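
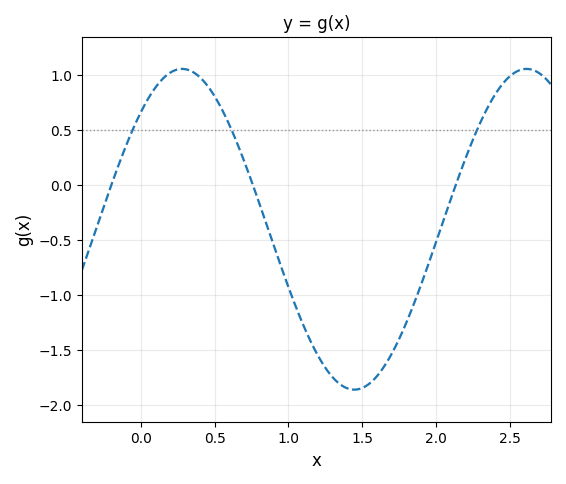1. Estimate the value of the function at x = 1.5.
-1.85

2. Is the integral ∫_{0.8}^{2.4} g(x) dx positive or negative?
negative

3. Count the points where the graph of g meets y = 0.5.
3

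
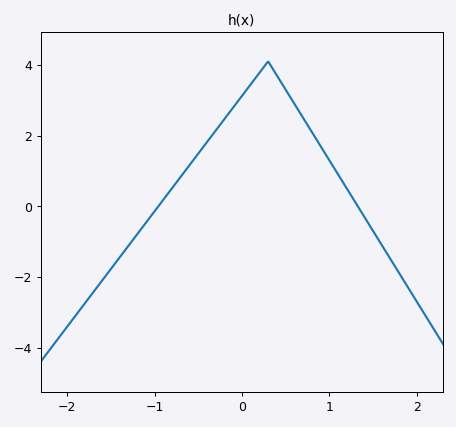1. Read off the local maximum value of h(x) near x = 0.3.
4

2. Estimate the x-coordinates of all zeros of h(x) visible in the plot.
-1, 1.3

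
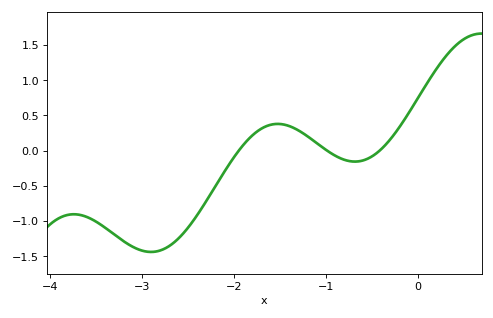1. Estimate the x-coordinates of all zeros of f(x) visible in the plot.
-1.95, -0.988, -0.419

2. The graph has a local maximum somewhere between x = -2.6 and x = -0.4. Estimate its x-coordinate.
-1.52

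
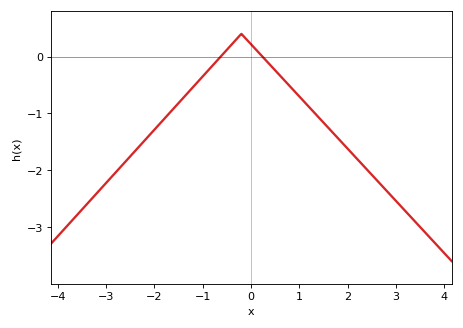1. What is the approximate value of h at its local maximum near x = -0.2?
0.4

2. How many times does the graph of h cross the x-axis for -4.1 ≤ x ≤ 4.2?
2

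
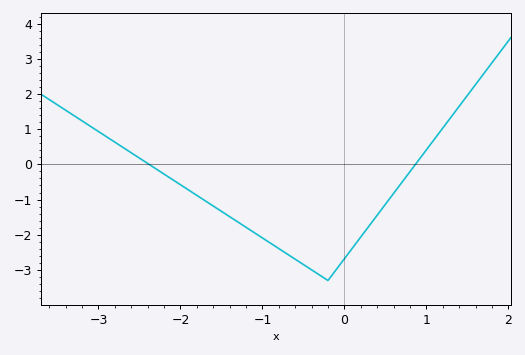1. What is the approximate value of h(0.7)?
-0.5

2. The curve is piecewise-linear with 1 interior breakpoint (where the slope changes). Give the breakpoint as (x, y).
(-0.2, -3.3)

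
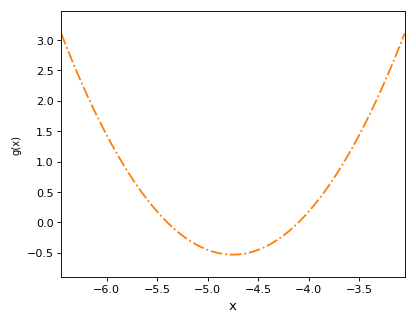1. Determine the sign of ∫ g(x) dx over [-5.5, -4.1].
negative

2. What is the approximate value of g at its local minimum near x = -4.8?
-0.55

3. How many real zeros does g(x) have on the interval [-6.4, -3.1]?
2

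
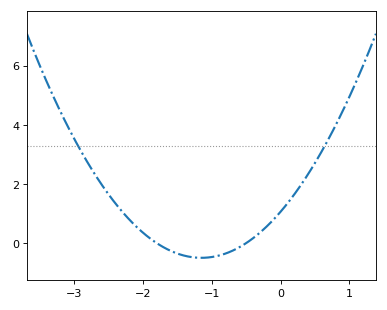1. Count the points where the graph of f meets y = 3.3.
2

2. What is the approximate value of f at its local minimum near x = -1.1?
-0.4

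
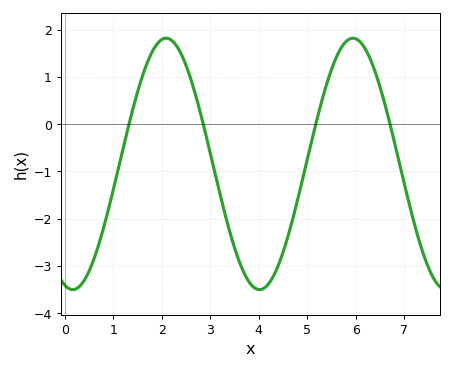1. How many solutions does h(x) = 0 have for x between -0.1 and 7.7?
4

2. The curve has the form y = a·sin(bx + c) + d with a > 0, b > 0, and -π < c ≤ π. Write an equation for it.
y = 2.66sin(1.63x - 1.83) - 0.84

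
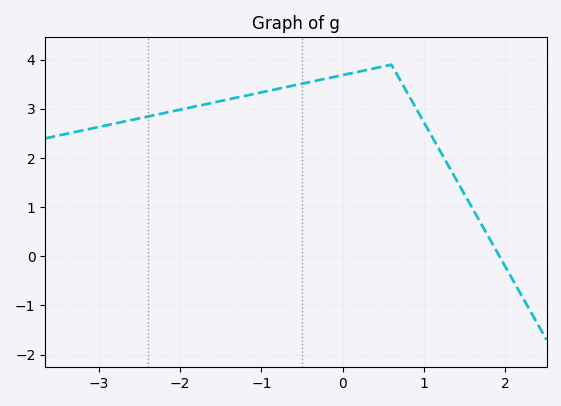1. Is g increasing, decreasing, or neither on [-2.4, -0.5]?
increasing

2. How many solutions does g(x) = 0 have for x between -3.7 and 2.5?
1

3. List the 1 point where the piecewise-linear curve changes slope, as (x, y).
(0.6, 3.9)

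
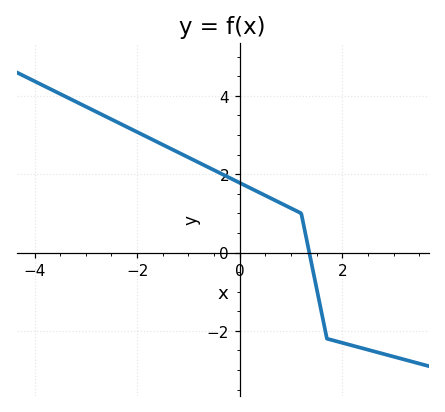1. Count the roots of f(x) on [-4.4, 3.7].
1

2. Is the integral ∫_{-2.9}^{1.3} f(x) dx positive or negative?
positive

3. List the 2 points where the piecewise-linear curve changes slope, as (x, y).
(1.2, 1); (1.7, -2.2)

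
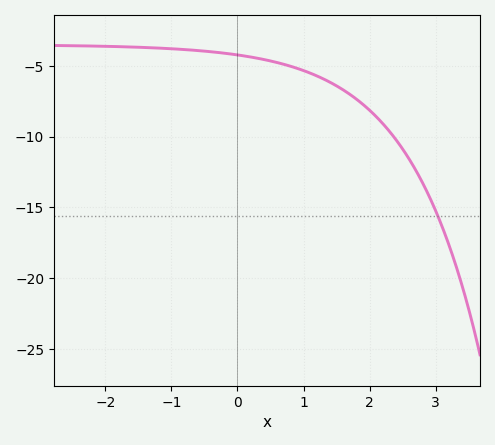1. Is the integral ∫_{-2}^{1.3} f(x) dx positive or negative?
negative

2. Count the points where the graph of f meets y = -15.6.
1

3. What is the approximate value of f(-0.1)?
-4.18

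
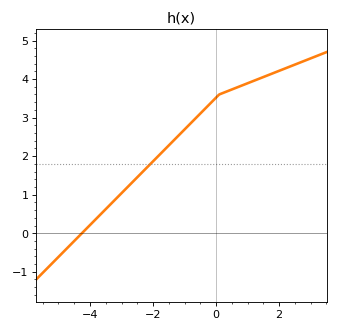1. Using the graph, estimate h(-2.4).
1.5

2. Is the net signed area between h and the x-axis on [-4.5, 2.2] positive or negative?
positive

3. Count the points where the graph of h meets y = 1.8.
1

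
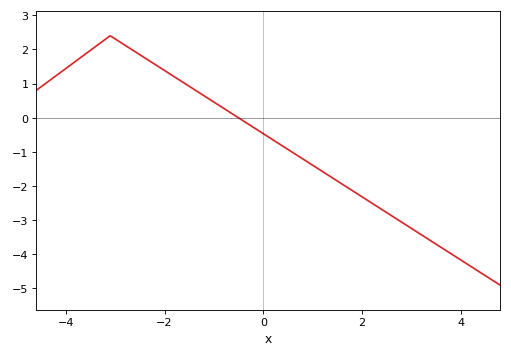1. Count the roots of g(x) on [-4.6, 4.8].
1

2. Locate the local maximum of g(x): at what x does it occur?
-3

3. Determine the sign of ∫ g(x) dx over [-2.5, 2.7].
negative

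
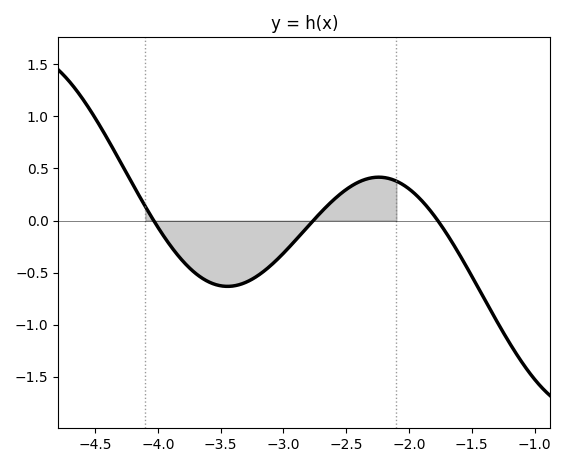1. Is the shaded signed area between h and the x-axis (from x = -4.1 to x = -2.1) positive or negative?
negative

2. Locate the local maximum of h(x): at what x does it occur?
-2.24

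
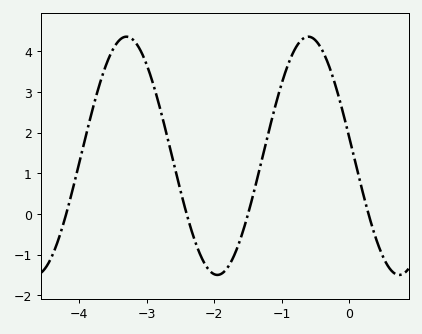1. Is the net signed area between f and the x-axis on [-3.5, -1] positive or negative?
positive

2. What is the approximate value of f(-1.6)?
-0.6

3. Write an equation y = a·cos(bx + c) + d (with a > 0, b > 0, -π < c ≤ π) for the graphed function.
y = 2.93cos(2.3x + 1.4) + 1.43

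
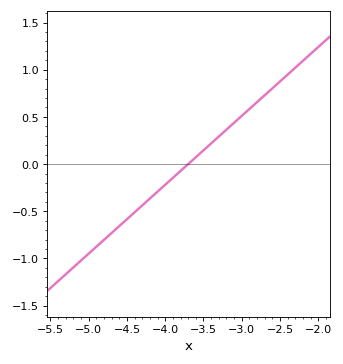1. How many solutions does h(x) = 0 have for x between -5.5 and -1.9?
1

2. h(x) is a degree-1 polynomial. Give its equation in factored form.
y = 0.73(x + 3.7)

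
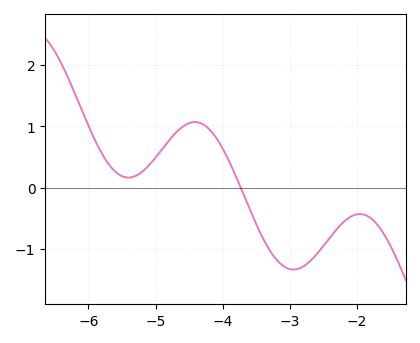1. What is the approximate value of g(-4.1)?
0.8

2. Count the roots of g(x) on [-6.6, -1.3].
1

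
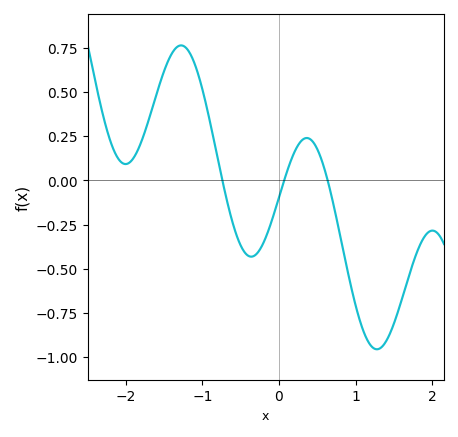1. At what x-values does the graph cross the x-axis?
-0.7, 0.1, 0.6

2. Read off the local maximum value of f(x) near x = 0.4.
0.24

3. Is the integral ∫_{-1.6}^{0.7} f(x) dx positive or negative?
positive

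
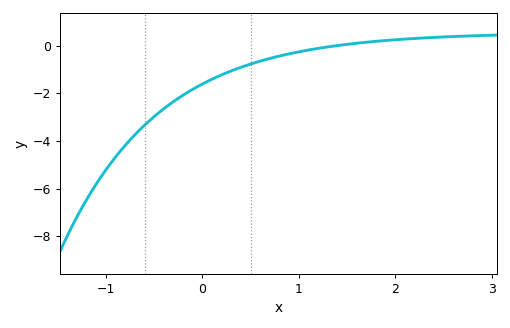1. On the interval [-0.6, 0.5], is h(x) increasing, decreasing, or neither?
increasing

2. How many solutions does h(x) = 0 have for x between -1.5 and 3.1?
1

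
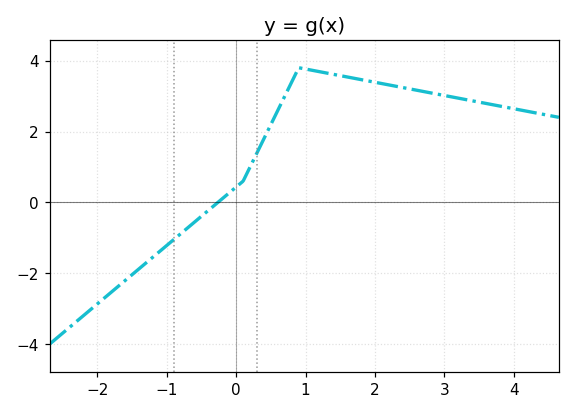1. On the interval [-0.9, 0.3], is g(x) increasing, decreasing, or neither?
increasing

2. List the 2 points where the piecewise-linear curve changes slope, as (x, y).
(0.1, 0.6); (0.9, 3.8)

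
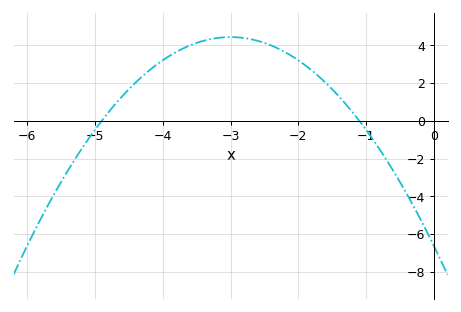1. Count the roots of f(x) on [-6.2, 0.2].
2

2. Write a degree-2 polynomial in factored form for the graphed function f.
y = -1.23(x + 4.9)(x + 1.1)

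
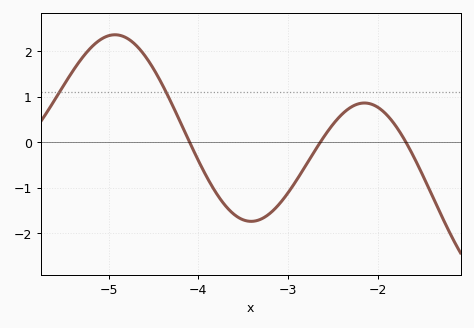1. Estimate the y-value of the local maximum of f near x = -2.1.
0.859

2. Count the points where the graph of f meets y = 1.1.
2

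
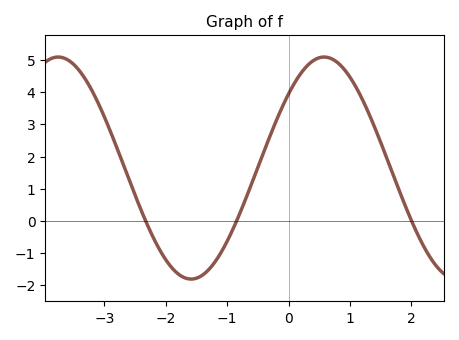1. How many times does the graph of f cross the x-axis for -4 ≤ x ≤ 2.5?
3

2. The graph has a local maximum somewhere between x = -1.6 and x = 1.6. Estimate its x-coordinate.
0.6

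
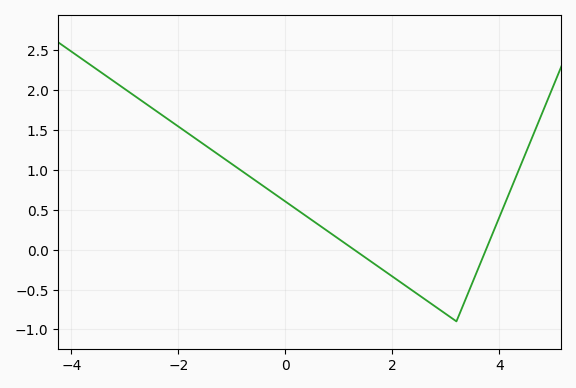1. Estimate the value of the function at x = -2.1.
1.59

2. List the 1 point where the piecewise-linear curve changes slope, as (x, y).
(3.2, -0.9)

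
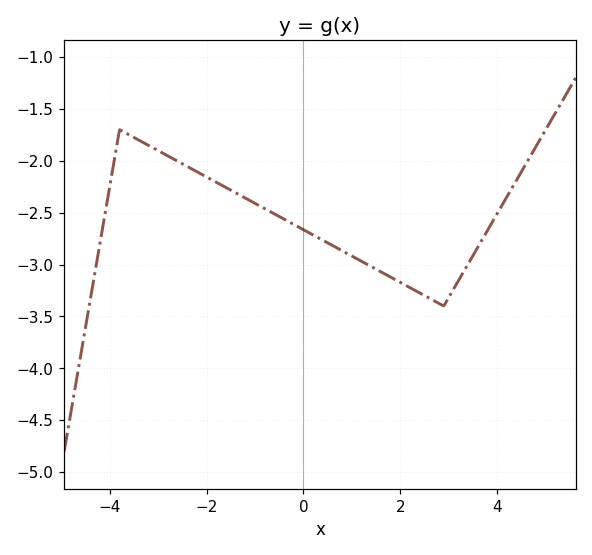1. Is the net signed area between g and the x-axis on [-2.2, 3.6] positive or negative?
negative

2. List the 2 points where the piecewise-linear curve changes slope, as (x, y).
(-3.8, -1.7); (2.9, -3.4)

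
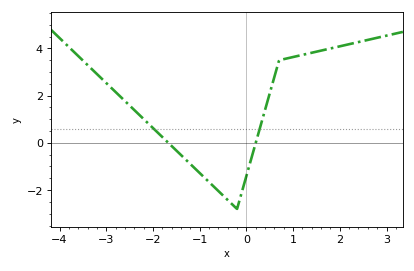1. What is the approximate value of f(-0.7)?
-1.85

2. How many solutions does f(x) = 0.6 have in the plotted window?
2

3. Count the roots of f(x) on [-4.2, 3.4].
2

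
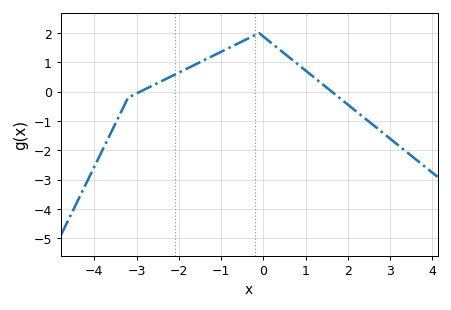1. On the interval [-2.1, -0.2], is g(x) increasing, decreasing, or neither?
increasing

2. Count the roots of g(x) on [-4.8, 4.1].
2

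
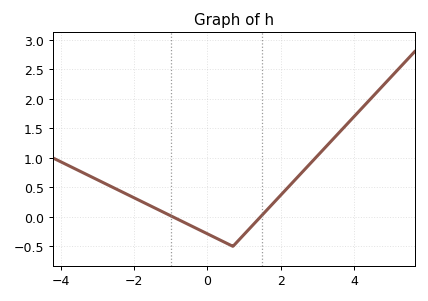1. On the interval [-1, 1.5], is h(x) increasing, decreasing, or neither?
neither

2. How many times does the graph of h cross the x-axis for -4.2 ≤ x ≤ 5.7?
2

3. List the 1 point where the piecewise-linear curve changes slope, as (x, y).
(0.7, -0.5)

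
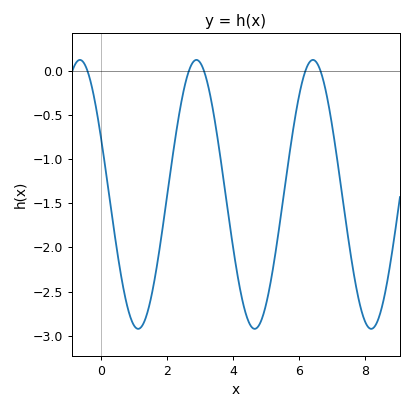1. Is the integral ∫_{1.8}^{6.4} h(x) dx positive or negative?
negative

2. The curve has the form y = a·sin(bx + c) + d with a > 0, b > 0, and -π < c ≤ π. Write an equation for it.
y = 1.52sin(1.78x + 2.71) - 1.4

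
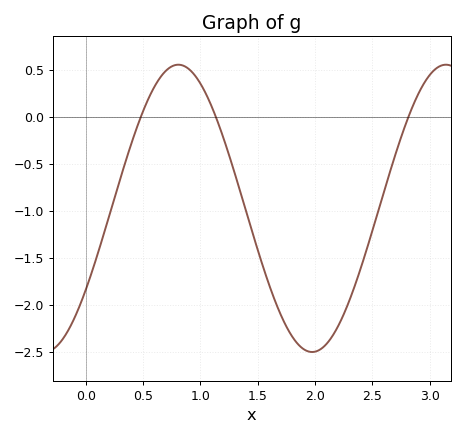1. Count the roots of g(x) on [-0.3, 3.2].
3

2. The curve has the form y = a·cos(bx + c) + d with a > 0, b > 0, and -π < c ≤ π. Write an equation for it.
y = 1.53cos(2.69x - 2.17) - 0.97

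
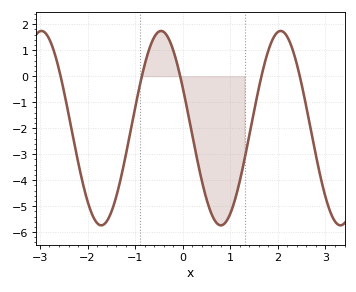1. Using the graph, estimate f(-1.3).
-3.92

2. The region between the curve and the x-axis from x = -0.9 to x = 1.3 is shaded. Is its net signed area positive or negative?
negative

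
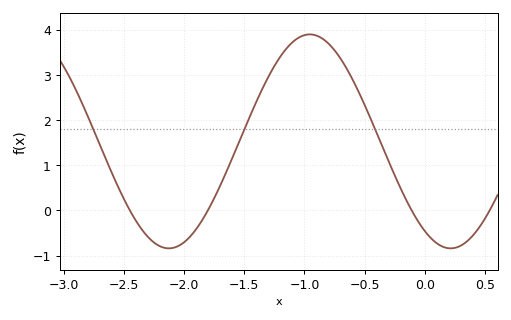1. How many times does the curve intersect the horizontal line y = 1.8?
3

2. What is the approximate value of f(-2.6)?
0.816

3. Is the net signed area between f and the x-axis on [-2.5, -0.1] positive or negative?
positive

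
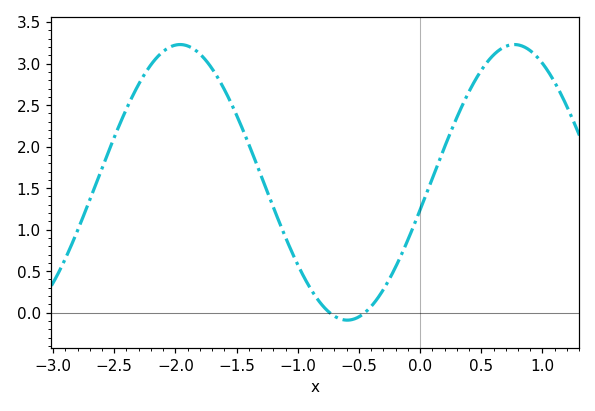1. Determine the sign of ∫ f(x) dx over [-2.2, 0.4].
positive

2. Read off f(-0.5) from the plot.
-0.05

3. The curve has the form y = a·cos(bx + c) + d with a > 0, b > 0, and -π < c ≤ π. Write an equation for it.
y = 1.66cos(2.3x - 1.8) + 1.57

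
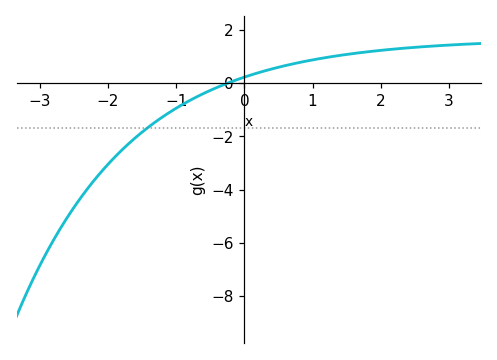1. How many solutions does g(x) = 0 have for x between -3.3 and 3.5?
1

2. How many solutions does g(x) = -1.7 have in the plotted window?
1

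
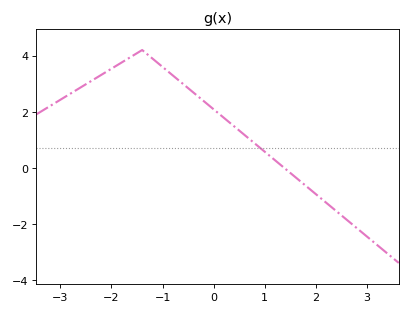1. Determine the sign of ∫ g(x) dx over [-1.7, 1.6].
positive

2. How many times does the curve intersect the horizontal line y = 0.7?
1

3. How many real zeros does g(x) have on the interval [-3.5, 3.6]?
1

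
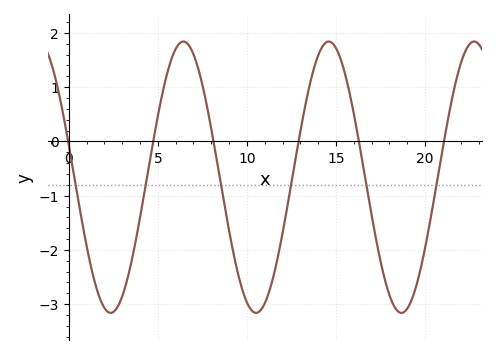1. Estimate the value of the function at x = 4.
-1.4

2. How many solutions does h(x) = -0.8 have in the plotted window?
6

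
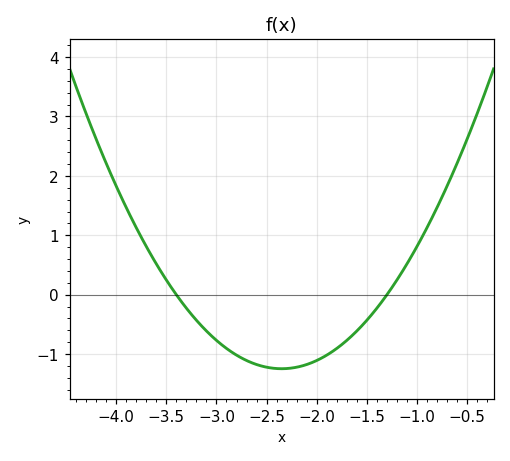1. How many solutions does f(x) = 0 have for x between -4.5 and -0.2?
2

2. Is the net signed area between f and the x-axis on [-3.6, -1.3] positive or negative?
negative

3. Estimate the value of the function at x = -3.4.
0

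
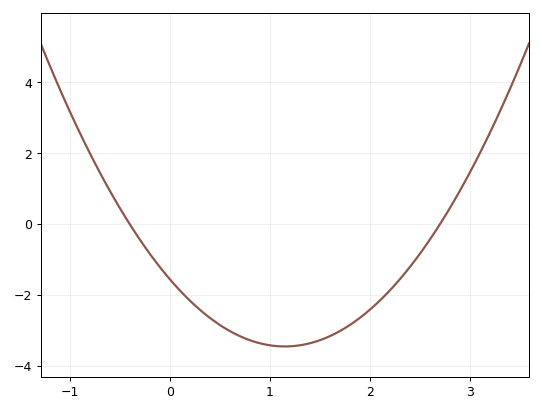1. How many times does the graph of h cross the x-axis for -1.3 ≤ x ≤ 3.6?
2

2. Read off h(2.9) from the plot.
1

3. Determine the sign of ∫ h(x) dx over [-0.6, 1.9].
negative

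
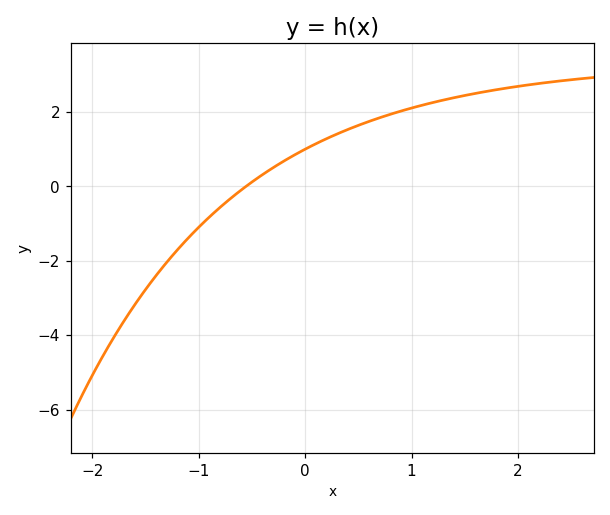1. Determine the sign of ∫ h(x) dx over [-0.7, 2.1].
positive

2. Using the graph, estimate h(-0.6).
-0.096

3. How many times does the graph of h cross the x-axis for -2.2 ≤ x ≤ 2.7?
1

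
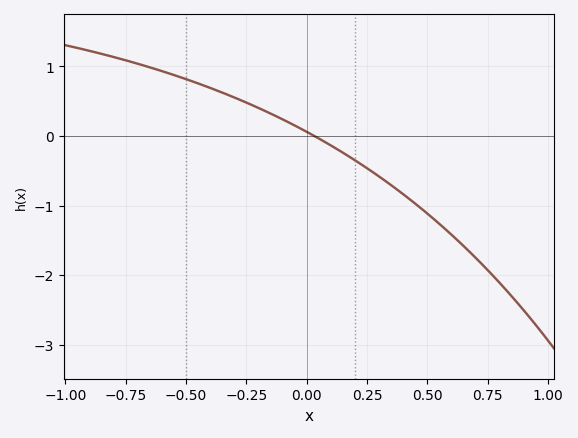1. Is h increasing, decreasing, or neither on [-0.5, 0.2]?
decreasing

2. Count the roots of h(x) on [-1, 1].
1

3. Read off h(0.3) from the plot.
-0.584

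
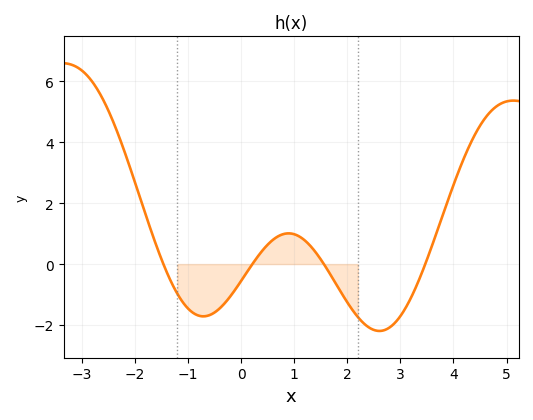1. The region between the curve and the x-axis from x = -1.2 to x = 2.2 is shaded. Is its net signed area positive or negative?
negative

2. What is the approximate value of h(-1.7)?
1.2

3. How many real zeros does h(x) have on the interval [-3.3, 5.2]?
4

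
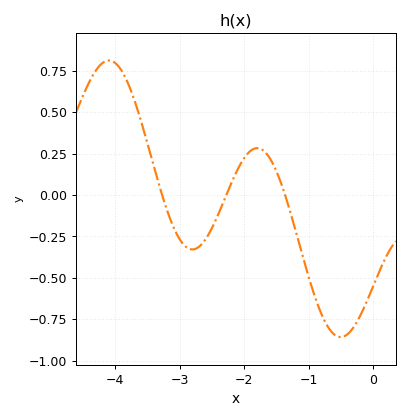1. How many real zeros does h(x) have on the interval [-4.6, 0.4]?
3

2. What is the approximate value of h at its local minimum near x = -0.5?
-0.858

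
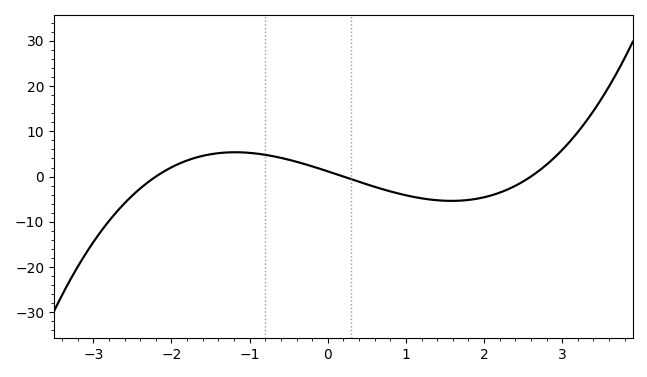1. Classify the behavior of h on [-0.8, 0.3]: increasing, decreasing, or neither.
decreasing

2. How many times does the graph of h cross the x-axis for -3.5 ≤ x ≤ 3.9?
3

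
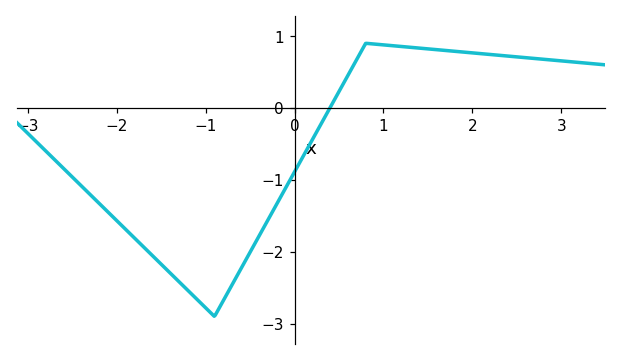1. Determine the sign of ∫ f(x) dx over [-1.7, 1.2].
negative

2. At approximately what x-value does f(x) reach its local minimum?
-0.901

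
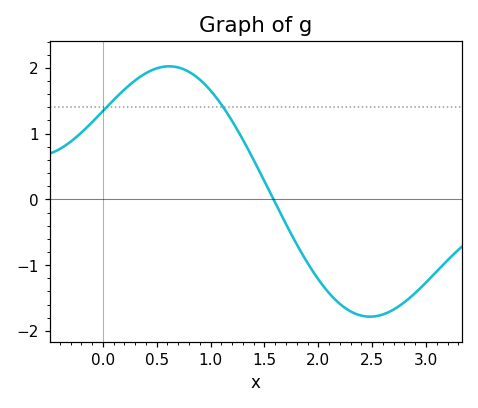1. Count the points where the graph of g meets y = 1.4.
2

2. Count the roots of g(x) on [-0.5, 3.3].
1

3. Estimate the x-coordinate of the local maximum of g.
0.615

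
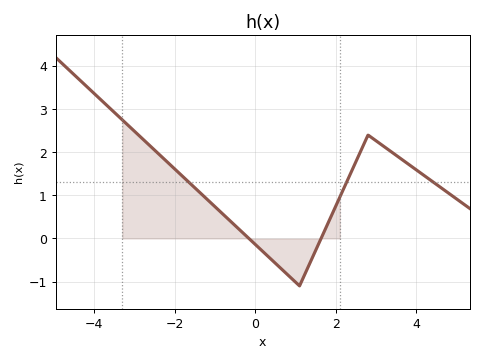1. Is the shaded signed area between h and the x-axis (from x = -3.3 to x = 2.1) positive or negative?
positive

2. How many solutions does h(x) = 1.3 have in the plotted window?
3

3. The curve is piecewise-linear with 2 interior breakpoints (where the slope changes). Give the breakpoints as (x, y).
(1.1, -1.1); (2.8, 2.4)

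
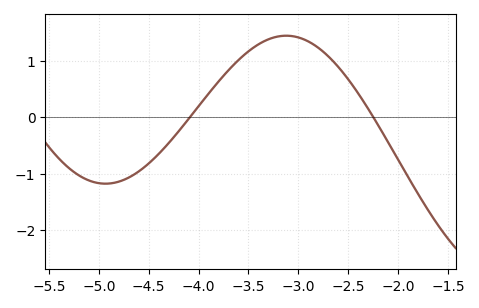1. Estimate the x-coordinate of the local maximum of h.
-3.1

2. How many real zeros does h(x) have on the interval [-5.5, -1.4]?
2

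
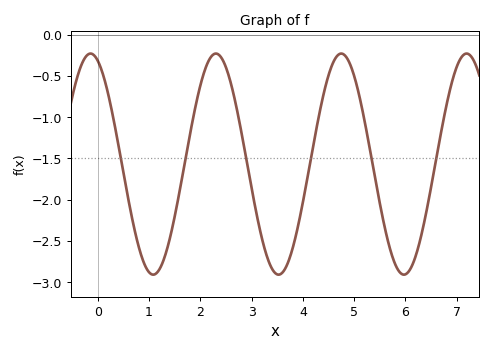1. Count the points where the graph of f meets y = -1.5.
6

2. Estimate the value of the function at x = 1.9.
-0.9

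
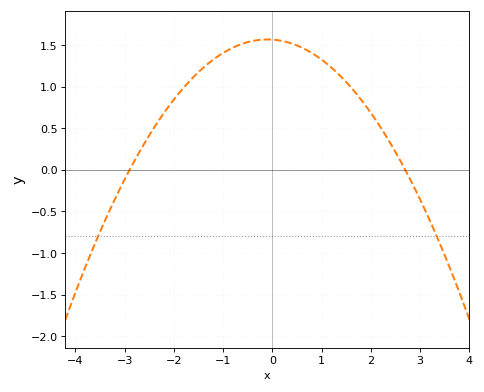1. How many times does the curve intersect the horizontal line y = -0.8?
2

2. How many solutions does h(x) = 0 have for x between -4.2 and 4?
2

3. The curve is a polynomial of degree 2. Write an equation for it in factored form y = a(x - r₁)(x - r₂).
y = -0.2(x + 2.9)(x - 2.7)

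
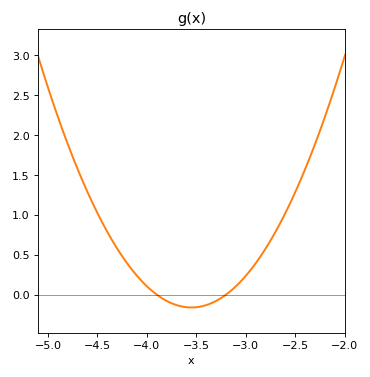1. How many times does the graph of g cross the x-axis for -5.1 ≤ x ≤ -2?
2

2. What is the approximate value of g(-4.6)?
1.28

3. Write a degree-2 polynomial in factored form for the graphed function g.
y = 1.31(x + 3.9)(x + 3.2)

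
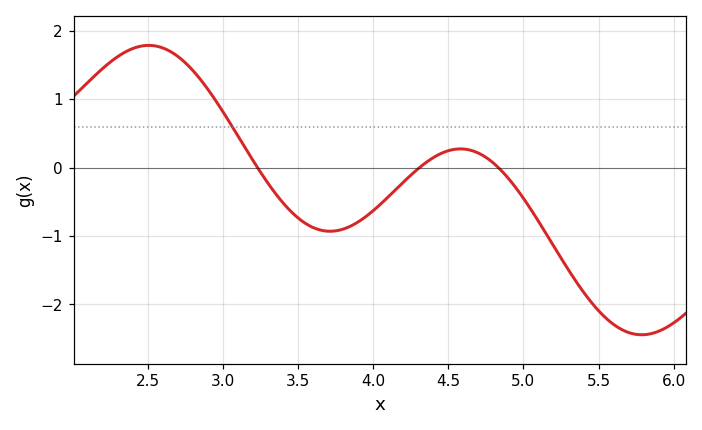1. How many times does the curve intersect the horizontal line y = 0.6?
1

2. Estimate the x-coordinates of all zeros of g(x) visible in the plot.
3.2, 4.3, 4.8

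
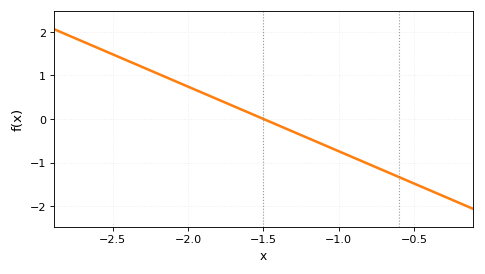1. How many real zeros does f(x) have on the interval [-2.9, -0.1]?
1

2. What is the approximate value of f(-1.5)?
0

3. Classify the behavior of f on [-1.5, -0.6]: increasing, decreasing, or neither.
decreasing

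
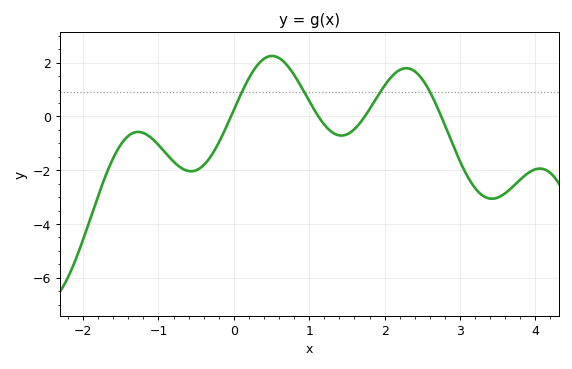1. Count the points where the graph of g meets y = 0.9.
4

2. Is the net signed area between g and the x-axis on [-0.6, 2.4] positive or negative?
positive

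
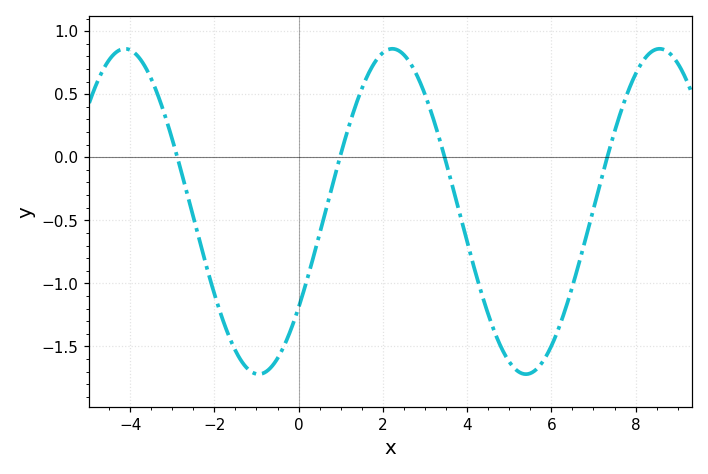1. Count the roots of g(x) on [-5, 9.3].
4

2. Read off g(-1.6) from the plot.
-1.45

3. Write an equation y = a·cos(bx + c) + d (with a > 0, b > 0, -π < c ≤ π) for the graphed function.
y = 1.29cos(0.99x - 2.2) - 0.43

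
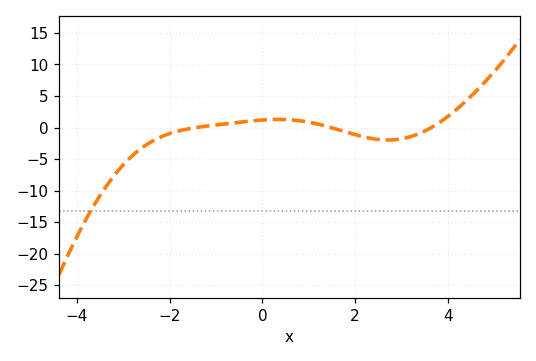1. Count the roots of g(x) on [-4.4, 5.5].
3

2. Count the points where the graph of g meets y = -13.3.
1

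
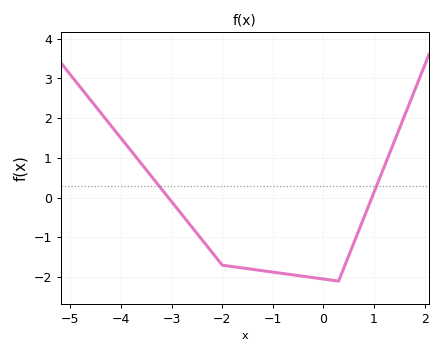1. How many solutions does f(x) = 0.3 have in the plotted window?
2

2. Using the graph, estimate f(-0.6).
-1.94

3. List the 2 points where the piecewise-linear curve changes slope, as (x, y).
(-2, -1.7); (0.3, -2.1)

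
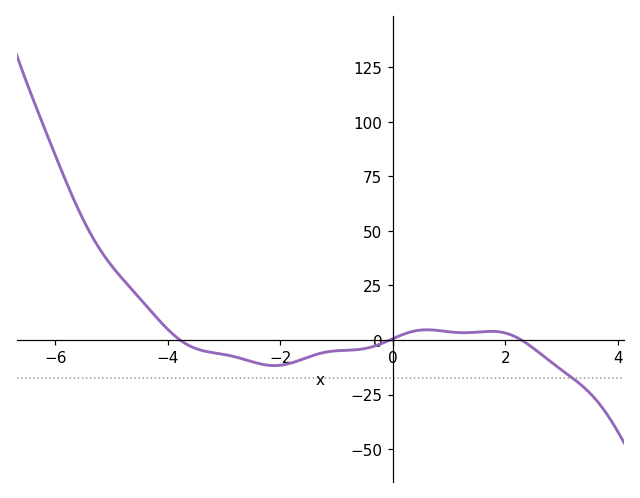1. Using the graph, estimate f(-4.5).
19.1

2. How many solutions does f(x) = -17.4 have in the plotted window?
1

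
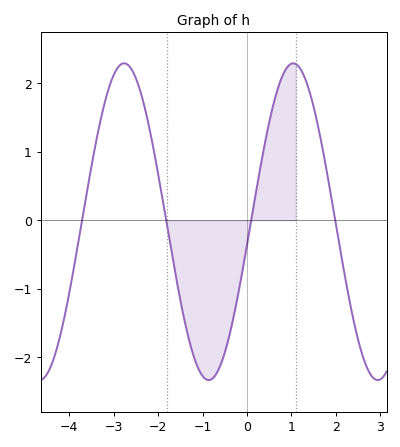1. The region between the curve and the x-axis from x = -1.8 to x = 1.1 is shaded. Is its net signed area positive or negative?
negative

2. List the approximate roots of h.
-3.8, -1.8, 0, 2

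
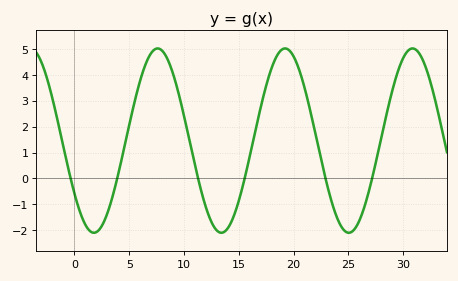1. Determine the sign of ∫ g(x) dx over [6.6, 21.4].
positive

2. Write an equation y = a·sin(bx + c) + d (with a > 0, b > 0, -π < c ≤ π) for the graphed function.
y = 3.56sin(0.54x - 2.5) + 1.46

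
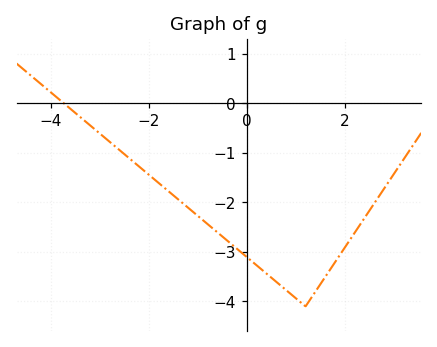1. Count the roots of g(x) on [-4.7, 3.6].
1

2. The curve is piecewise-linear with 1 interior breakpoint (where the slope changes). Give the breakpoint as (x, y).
(1.2, -4.1)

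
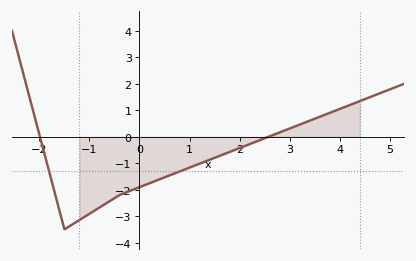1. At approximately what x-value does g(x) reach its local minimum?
-1.4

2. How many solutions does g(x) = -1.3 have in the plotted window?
2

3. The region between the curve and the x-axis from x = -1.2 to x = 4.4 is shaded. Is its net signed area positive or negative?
negative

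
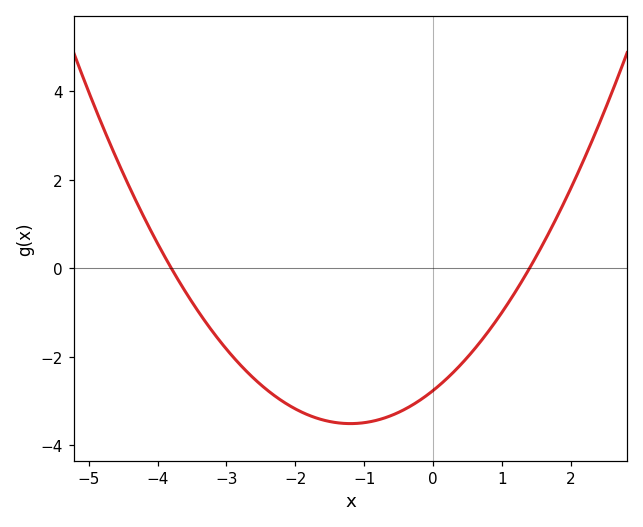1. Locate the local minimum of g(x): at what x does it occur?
-1.2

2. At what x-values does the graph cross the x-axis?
-3.8, 1.4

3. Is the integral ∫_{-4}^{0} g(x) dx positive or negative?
negative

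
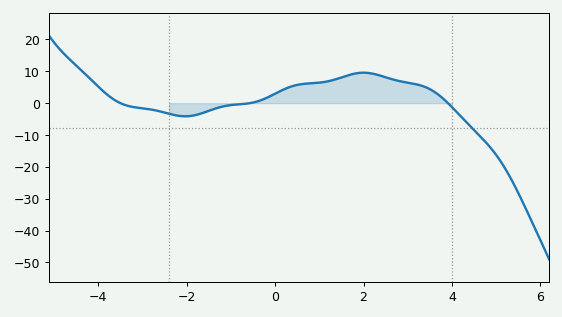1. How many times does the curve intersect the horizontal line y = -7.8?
1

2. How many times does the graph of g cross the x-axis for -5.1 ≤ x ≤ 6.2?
3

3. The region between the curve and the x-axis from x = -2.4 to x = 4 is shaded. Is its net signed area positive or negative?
positive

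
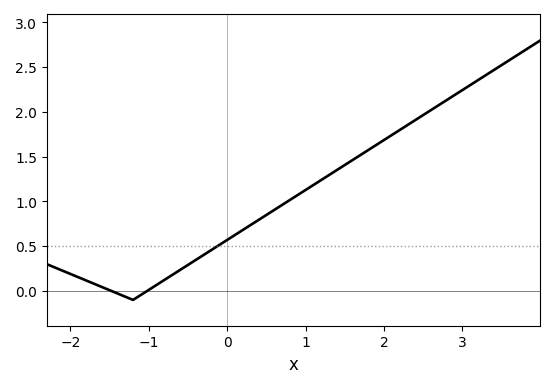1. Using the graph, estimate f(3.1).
2.3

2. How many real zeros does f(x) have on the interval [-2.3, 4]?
2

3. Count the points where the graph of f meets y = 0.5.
1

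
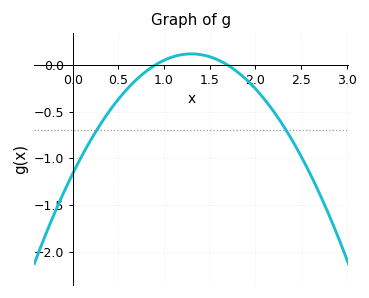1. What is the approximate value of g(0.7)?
-0.15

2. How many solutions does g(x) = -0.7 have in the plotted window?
2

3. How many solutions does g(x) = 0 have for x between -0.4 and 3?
2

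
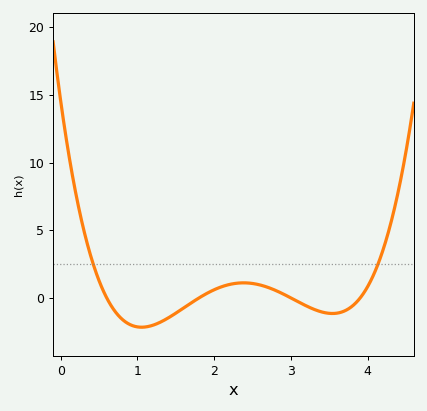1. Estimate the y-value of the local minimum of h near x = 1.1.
-2.16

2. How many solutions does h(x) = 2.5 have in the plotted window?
2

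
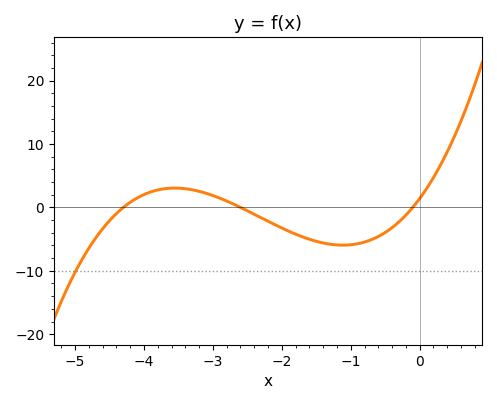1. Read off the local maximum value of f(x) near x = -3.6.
3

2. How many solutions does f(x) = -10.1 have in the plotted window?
1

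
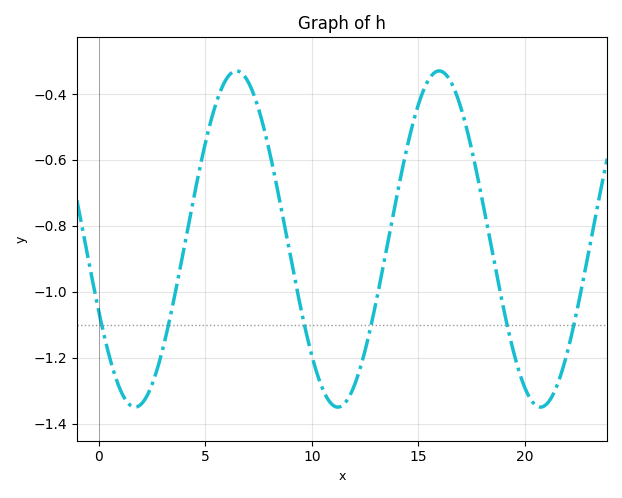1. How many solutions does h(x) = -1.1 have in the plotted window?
6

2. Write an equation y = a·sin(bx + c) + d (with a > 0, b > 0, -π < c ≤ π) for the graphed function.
y = 0.51sin(0.66x - 2.69) - 0.84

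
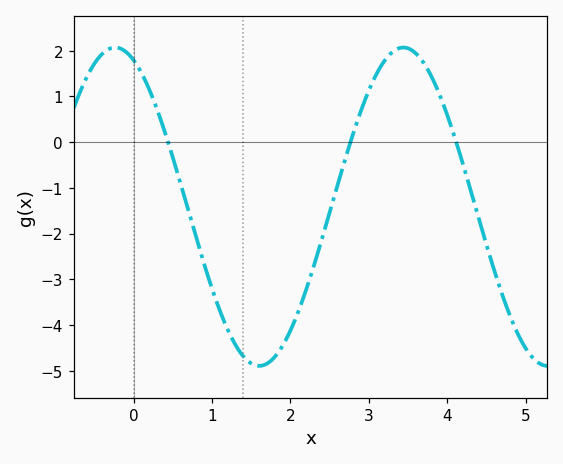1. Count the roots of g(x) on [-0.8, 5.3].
3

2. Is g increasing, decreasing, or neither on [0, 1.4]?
decreasing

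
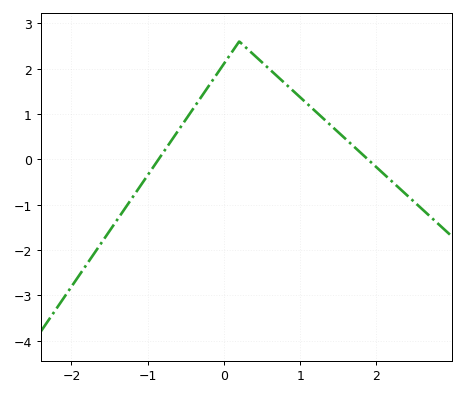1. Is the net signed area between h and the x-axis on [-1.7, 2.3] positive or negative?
positive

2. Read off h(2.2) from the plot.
-0.5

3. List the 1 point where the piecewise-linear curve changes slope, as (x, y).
(0.2, 2.6)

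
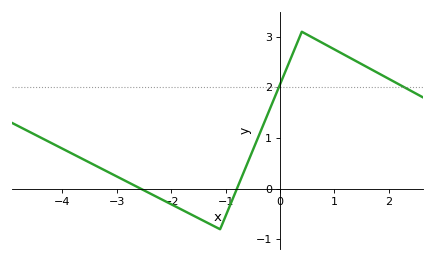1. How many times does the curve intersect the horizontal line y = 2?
2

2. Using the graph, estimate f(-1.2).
-0.7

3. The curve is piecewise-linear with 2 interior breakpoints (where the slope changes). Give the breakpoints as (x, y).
(-1.1, -0.8); (0.4, 3.1)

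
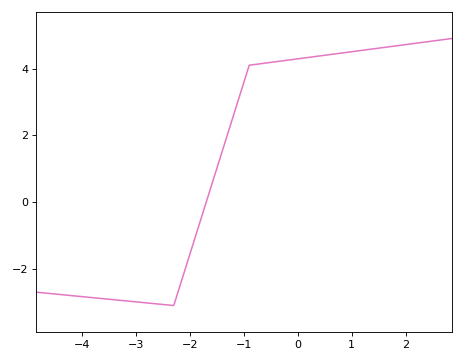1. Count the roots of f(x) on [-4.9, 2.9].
1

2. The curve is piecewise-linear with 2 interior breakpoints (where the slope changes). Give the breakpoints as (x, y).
(-2.3, -3.1); (-0.9, 4.1)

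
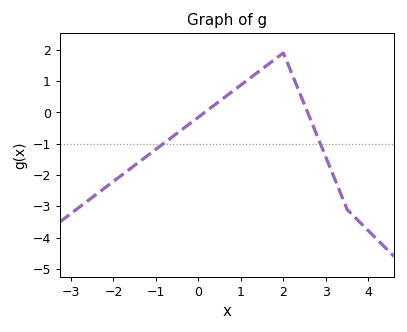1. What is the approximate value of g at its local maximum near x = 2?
1.9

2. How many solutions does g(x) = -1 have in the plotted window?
2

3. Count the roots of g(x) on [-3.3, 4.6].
2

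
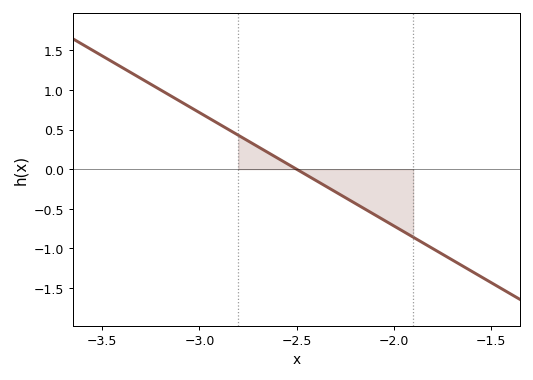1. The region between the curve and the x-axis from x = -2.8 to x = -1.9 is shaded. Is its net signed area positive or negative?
negative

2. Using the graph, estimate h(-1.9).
-0.858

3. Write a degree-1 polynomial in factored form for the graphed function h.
y = -1.43(x + 2.5)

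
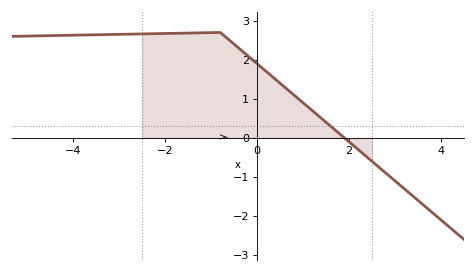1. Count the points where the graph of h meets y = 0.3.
1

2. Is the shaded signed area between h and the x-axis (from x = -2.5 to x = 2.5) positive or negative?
positive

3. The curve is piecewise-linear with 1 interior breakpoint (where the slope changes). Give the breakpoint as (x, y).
(-0.8, 2.7)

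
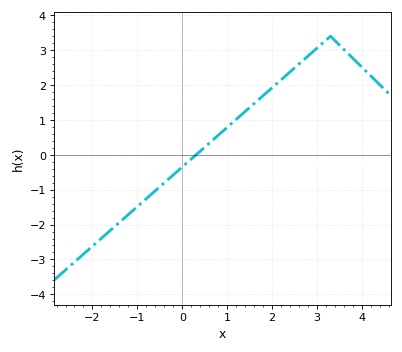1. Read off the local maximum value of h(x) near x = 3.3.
3.4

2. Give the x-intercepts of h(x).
0.4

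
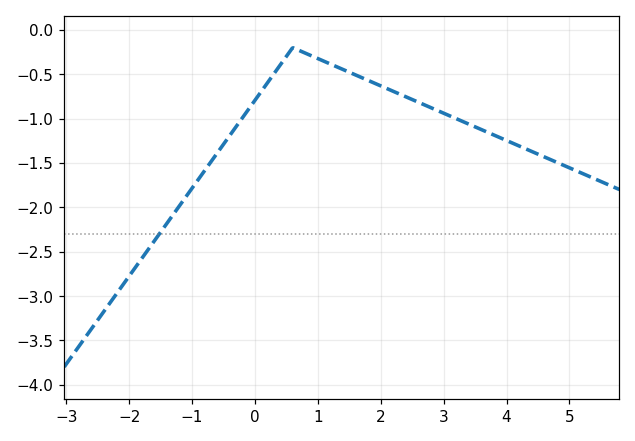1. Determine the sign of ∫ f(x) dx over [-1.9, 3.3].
negative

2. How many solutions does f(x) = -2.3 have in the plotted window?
1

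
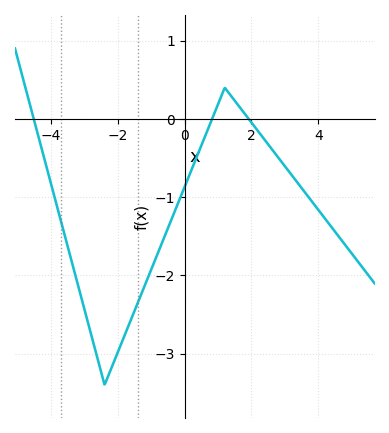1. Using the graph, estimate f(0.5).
-0.339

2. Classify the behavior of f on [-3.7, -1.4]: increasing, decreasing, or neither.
neither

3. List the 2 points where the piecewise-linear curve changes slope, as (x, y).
(-2.4, -3.4); (1.2, 0.4)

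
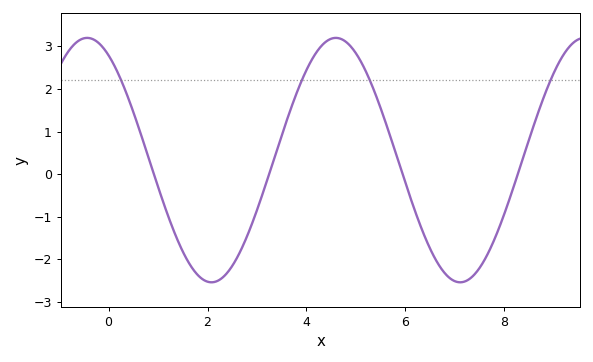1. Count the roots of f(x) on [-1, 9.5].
4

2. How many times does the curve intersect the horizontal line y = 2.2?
4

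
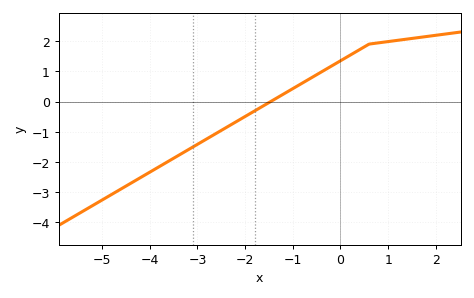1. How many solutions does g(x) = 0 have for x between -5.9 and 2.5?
1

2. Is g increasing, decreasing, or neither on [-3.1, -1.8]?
increasing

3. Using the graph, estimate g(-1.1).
0.3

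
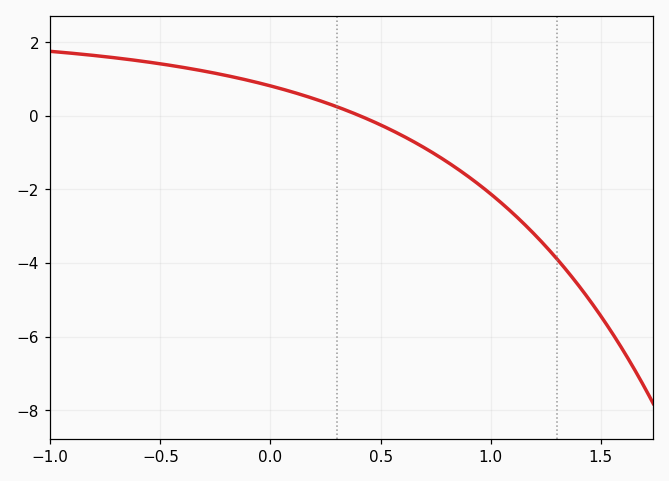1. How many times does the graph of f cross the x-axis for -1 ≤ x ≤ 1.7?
1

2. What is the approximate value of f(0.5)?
-0.2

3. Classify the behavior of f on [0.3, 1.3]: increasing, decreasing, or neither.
decreasing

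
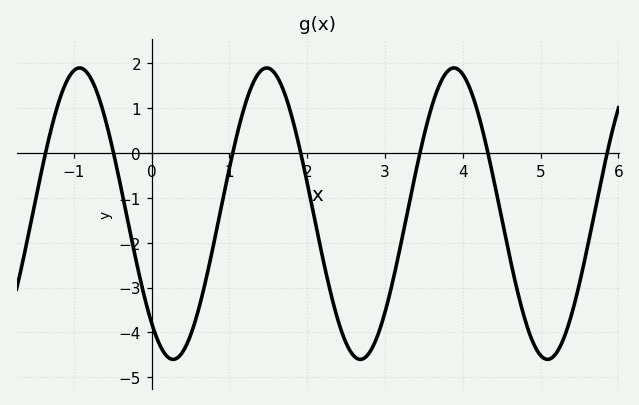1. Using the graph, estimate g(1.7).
1.4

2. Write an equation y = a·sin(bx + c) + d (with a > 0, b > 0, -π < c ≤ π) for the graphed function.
y = 3.25sin(2.6x - 2.3) - 1.35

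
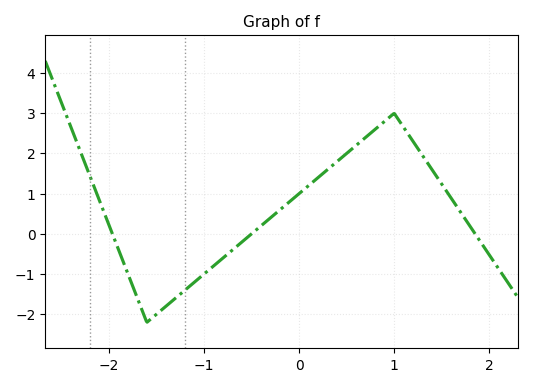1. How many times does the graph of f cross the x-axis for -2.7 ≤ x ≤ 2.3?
3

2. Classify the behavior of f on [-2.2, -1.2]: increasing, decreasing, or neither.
neither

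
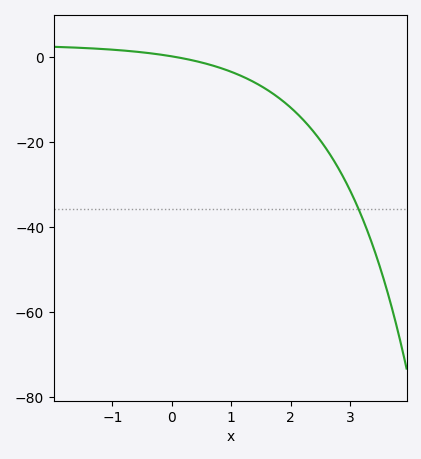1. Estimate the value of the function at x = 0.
0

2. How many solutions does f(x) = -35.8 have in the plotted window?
1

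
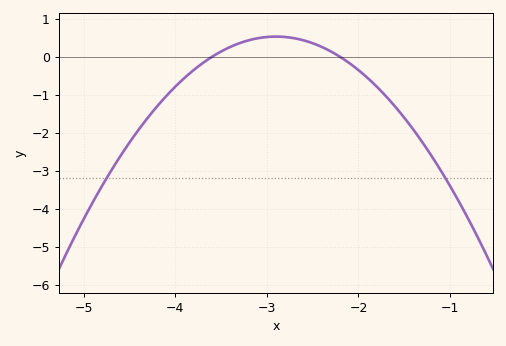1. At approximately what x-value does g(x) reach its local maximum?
-2.9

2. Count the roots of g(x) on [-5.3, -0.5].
2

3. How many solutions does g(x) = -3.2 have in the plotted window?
2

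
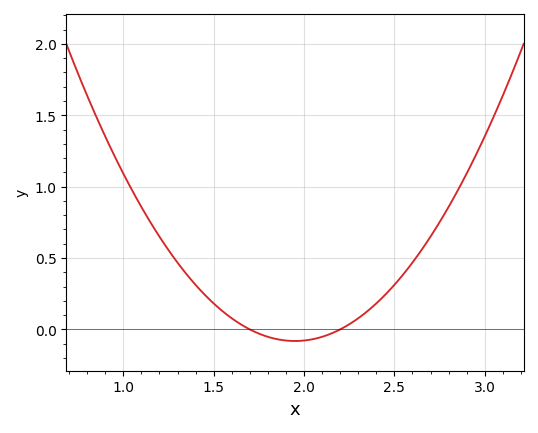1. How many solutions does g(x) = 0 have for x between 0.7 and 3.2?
2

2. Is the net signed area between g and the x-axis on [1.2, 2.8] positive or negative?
positive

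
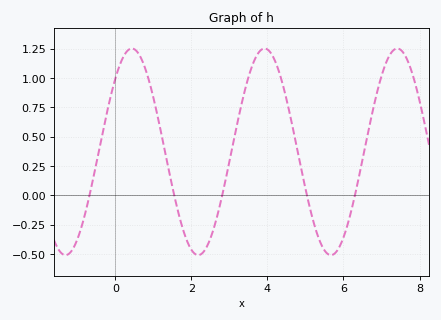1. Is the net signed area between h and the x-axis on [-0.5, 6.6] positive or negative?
positive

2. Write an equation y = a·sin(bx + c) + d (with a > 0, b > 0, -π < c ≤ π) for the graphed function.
y = 0.88sin(1.8x + 0.79) + 0.37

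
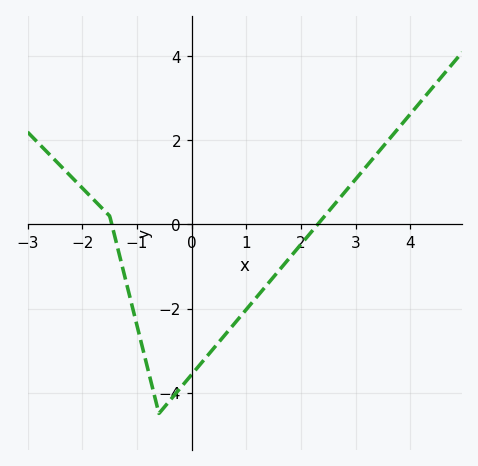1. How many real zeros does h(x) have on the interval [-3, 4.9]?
2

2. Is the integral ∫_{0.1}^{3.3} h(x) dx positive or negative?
negative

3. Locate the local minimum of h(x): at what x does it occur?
-0.598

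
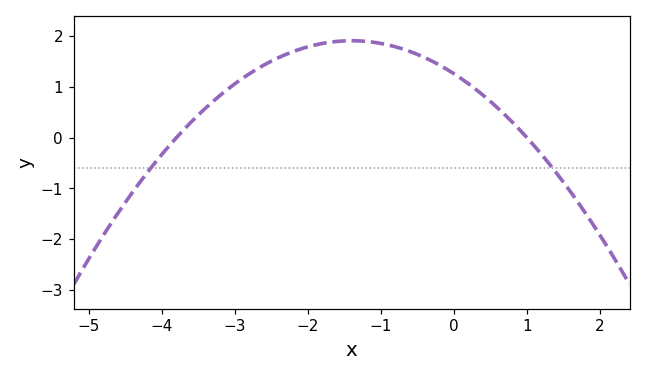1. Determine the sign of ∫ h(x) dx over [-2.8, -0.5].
positive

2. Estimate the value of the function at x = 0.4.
0.8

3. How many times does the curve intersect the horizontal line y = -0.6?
2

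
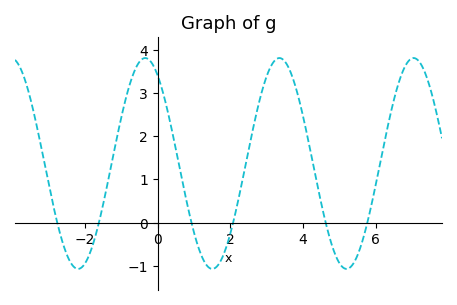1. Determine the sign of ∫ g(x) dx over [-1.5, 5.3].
positive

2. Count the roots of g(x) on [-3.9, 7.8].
6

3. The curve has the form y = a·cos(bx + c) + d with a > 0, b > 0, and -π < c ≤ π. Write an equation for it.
y = 2.44cos(1.7x + 0.59) + 1.37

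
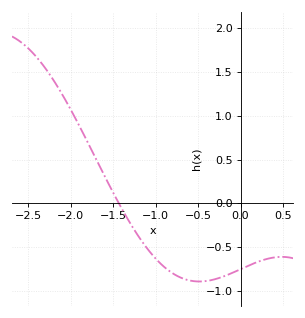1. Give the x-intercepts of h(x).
-1.45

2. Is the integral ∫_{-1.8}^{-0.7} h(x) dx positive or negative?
negative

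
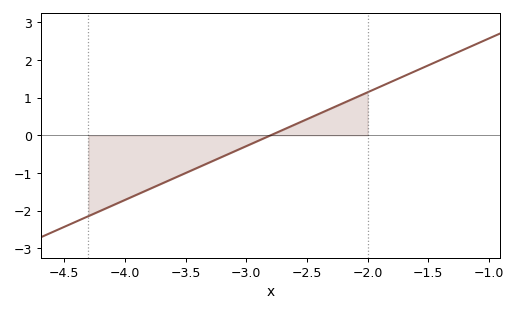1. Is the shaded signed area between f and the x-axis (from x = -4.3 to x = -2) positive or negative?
negative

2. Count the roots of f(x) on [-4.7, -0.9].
1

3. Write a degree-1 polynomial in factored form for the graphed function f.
y = 1.43(x + 2.8)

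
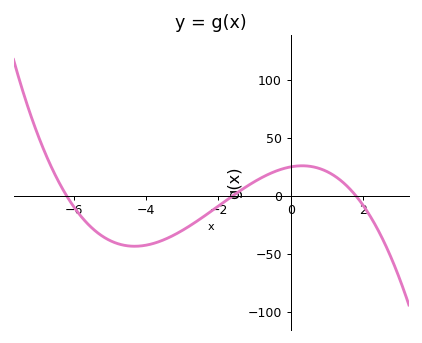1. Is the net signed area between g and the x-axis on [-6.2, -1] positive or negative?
negative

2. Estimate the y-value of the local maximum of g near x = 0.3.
25.8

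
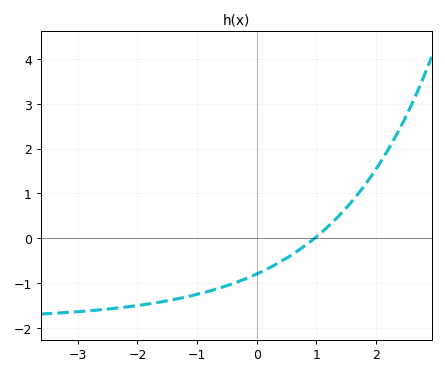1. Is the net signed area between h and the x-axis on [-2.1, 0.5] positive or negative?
negative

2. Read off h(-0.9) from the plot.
-1.2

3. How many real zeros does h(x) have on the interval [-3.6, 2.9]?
1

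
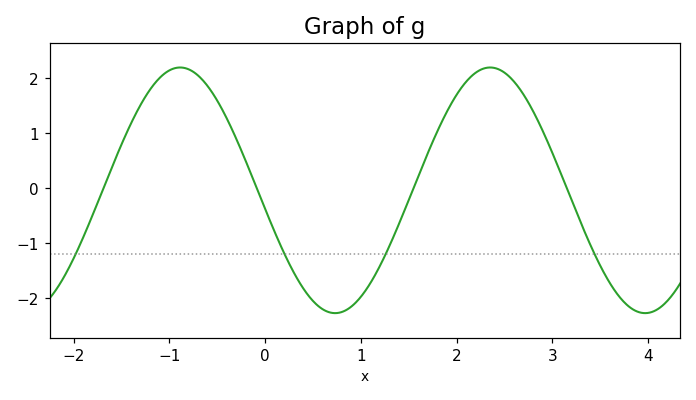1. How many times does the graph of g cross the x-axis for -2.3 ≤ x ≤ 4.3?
4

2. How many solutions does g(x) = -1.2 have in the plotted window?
4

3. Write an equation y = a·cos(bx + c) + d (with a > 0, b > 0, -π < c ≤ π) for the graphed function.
y = 2.23cos(1.94x + 1.72) - 0.04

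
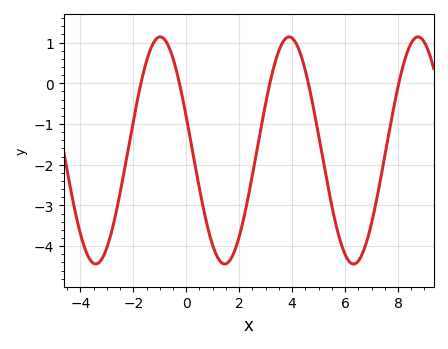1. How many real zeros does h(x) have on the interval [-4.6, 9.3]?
5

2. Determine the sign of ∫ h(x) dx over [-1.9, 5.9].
negative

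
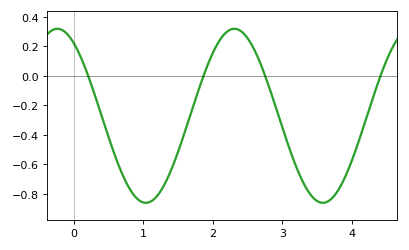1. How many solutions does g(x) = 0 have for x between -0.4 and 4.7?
4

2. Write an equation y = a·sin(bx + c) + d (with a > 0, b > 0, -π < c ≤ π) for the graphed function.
y = 0.59sin(2.47x + 2.15) - 0.27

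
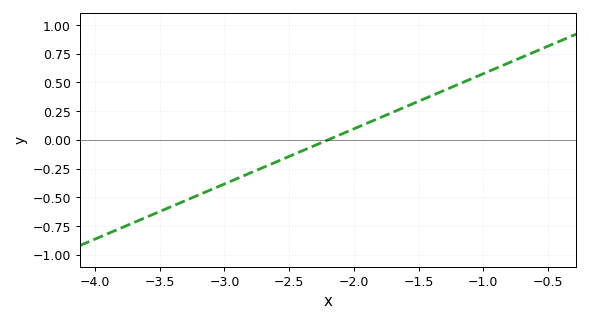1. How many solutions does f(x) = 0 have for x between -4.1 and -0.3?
1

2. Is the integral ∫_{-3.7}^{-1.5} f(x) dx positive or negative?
negative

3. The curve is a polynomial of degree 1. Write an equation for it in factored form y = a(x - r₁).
y = 0.48(x + 2.2)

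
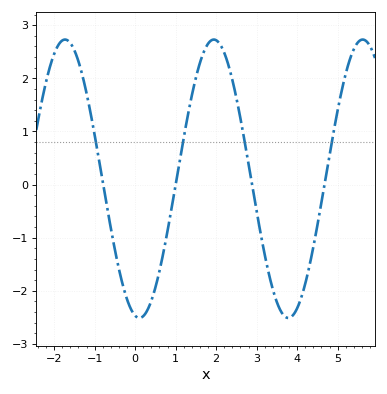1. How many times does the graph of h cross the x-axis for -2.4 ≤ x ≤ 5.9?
4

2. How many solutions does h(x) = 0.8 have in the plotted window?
4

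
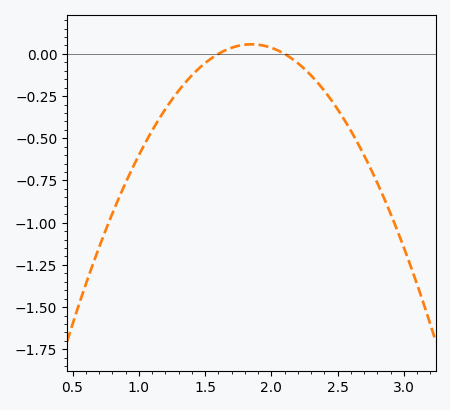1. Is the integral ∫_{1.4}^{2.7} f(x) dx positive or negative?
negative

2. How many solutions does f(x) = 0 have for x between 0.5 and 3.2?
2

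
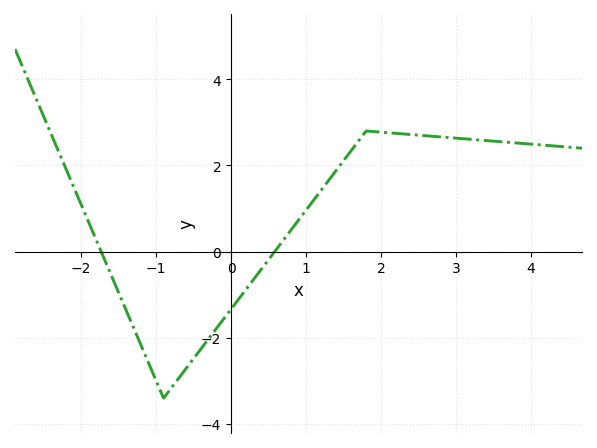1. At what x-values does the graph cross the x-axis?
-1.8, 0.6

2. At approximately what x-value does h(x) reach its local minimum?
-0.8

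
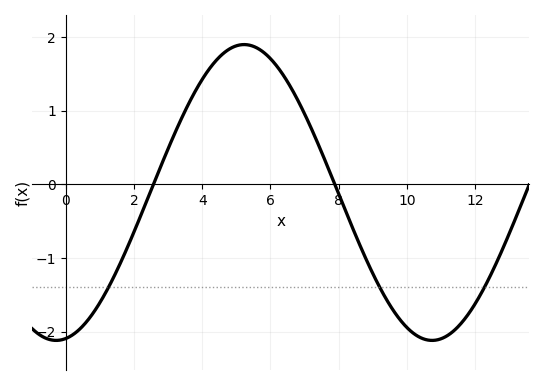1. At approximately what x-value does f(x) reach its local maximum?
5.23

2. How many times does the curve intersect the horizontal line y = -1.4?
3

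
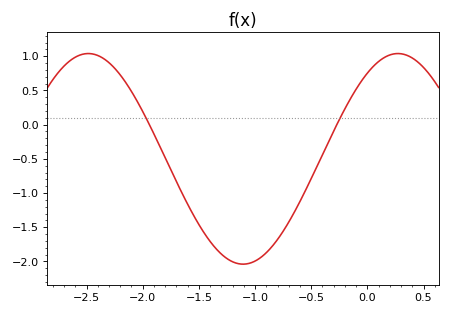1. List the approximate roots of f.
-1.94, -0.272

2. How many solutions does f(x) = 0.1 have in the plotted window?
2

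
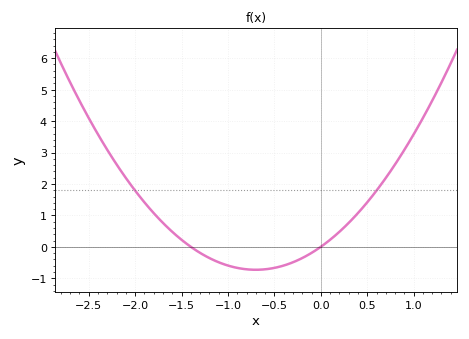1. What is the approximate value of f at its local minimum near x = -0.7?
-0.7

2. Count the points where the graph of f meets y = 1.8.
2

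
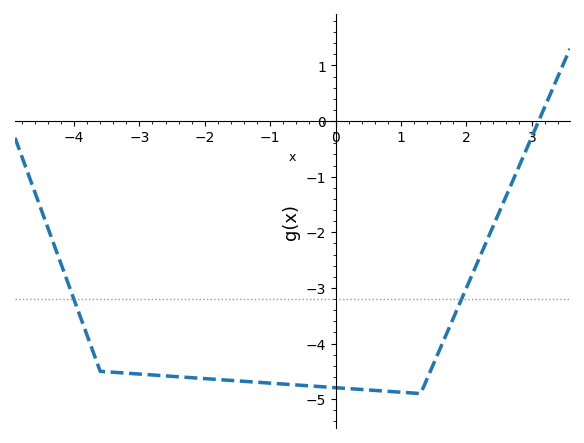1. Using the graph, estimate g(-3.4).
-4.52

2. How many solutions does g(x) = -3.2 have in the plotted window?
2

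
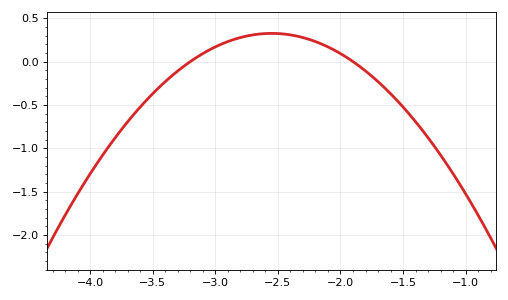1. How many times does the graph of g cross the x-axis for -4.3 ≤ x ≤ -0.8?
2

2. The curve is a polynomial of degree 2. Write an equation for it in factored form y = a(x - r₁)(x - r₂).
y = -0.77(x + 3.2)(x + 1.9)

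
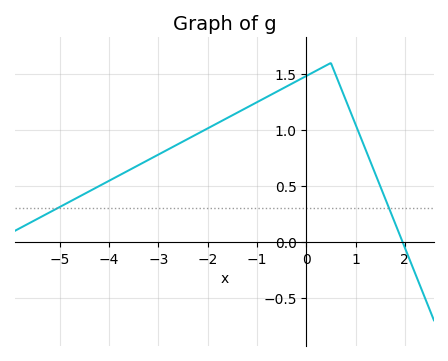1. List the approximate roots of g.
1.95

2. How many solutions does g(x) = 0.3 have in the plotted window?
2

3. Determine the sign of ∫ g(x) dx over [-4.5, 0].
positive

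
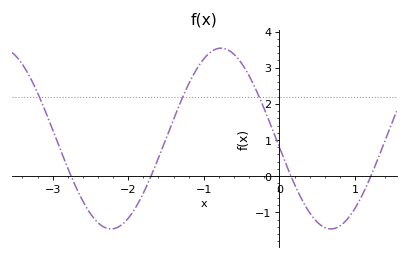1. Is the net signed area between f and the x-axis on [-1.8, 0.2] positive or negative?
positive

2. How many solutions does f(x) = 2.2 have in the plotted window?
3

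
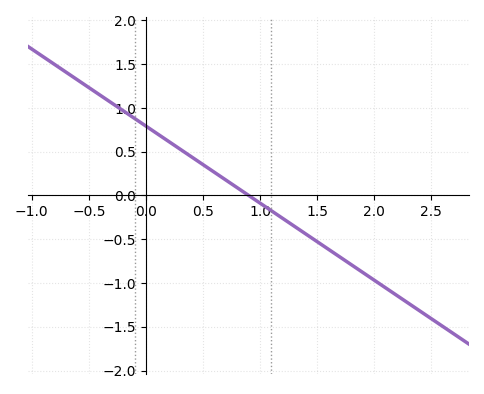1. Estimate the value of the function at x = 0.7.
0.2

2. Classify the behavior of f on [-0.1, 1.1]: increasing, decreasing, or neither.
decreasing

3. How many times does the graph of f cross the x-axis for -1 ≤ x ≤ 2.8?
1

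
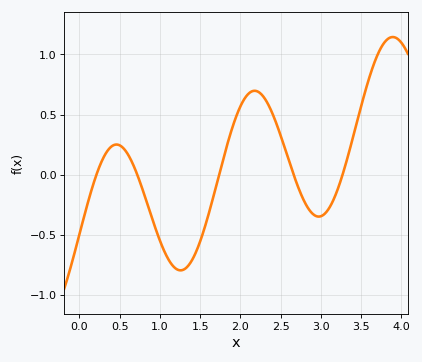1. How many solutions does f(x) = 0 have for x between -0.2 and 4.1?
5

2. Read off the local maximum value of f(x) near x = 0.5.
0.252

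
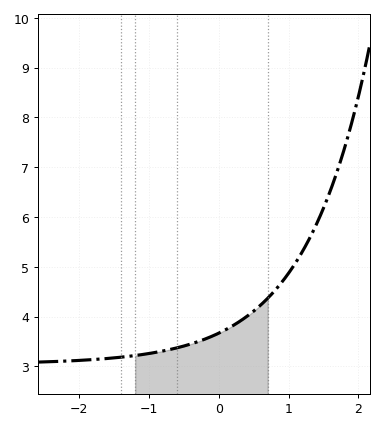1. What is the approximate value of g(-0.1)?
3.61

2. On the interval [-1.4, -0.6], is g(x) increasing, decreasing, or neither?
increasing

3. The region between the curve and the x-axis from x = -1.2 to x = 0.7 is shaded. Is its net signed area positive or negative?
positive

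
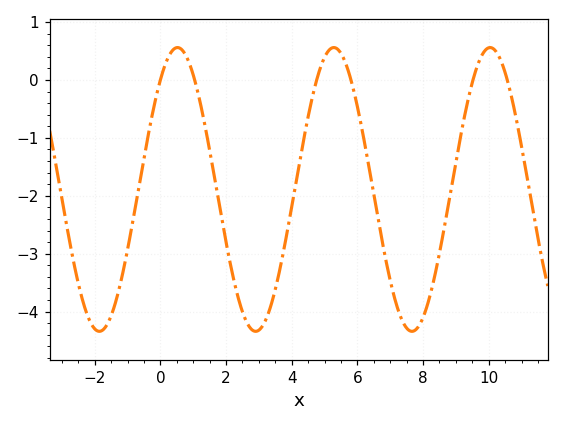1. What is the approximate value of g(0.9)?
0.262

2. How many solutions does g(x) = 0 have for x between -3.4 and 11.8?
6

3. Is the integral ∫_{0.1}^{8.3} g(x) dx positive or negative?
negative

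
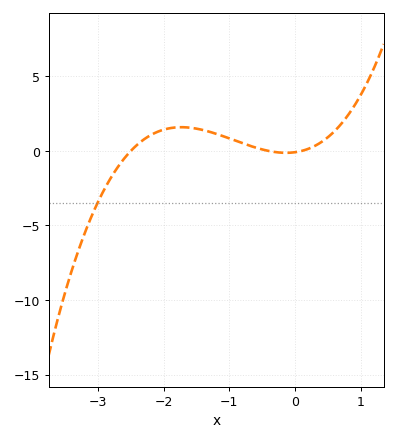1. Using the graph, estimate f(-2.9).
-2.55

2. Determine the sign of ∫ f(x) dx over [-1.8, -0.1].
positive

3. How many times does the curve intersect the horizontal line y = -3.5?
1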